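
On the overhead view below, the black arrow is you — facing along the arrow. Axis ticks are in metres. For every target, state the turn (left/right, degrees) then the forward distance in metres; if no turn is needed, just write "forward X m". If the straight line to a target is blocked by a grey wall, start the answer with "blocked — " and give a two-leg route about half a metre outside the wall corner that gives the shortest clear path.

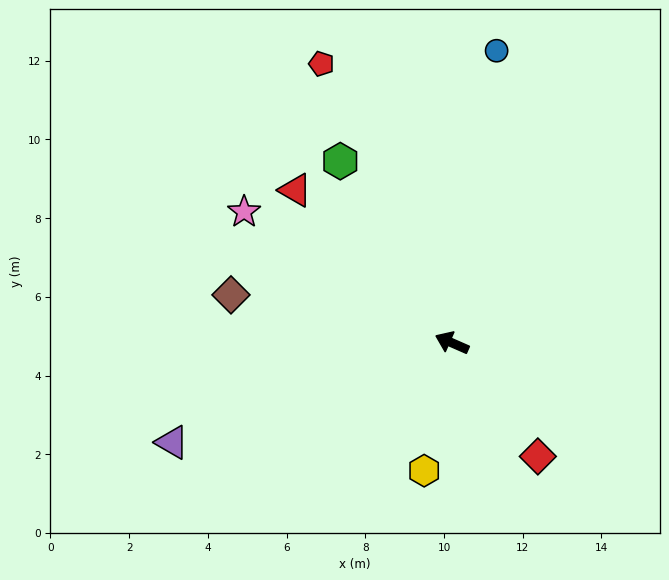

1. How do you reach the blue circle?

turn right 75°, forward 7.5 m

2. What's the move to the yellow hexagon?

turn left 101°, forward 3.3 m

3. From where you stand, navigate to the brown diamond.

turn left 11°, forward 5.7 m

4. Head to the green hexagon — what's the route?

turn right 35°, forward 5.4 m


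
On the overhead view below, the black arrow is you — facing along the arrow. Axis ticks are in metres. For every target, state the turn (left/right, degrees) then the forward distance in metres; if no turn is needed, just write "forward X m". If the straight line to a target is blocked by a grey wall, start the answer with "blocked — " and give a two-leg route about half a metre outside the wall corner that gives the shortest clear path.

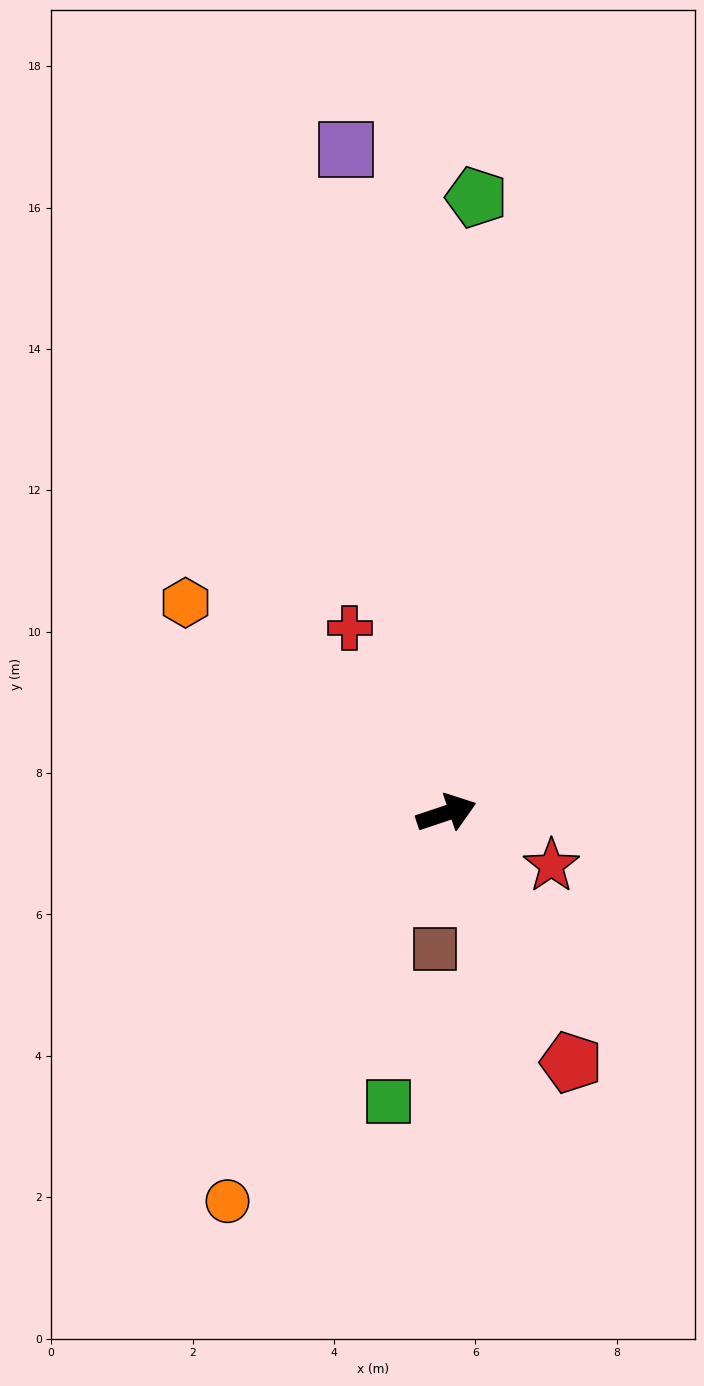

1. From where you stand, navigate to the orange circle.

turn right 138°, forward 6.3 m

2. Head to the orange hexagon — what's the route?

turn left 123°, forward 4.7 m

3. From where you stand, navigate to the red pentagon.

turn right 82°, forward 3.9 m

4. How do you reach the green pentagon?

turn left 69°, forward 8.7 m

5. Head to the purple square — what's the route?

turn left 80°, forward 9.5 m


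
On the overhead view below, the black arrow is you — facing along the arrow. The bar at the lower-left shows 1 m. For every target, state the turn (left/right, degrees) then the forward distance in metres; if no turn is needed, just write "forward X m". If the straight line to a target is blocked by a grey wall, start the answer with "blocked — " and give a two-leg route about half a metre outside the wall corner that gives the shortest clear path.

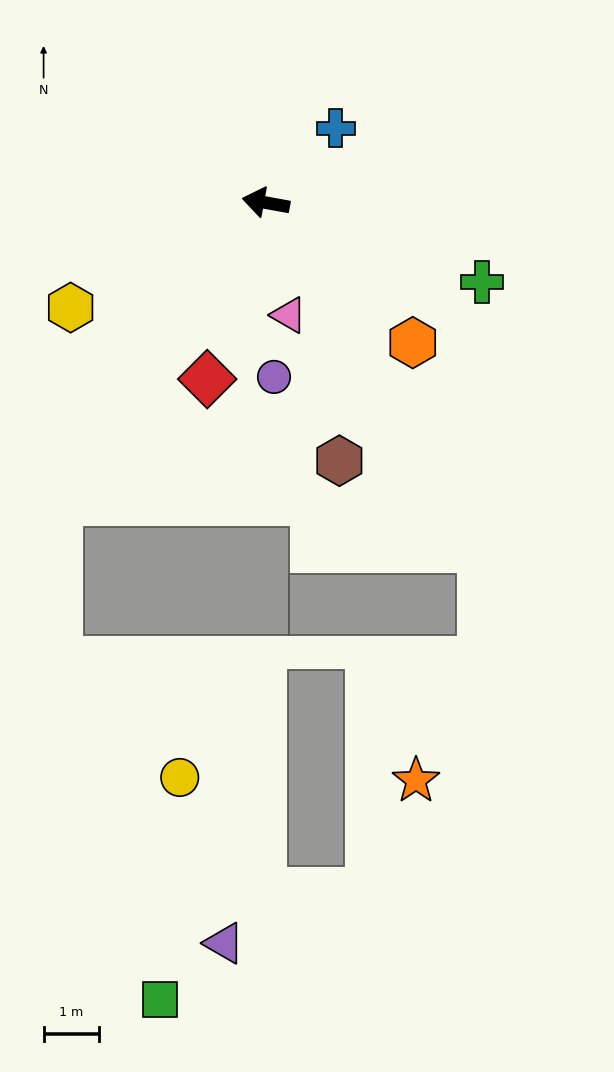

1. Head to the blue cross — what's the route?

turn right 123°, forward 1.8 m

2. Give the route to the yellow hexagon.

turn left 39°, forward 4.0 m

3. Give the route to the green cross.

turn left 170°, forward 4.1 m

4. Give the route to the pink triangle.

turn left 112°, forward 2.1 m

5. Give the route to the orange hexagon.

turn left 147°, forward 3.6 m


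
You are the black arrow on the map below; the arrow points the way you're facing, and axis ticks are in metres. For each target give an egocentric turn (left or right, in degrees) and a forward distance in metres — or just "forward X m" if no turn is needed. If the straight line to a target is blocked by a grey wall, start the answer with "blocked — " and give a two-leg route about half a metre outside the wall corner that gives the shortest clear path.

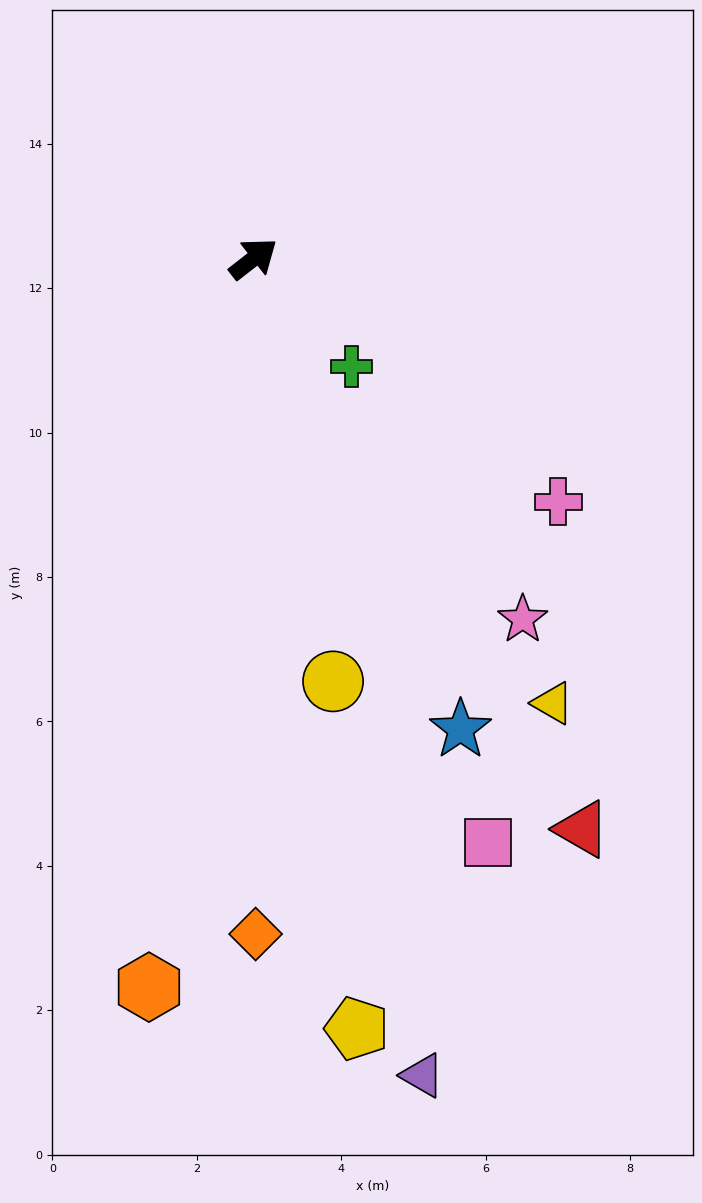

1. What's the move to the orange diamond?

turn right 128°, forward 9.4 m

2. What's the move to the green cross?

turn right 86°, forward 2.0 m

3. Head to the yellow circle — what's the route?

turn right 117°, forward 6.0 m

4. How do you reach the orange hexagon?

turn right 136°, forward 10.2 m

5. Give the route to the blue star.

turn right 104°, forward 7.1 m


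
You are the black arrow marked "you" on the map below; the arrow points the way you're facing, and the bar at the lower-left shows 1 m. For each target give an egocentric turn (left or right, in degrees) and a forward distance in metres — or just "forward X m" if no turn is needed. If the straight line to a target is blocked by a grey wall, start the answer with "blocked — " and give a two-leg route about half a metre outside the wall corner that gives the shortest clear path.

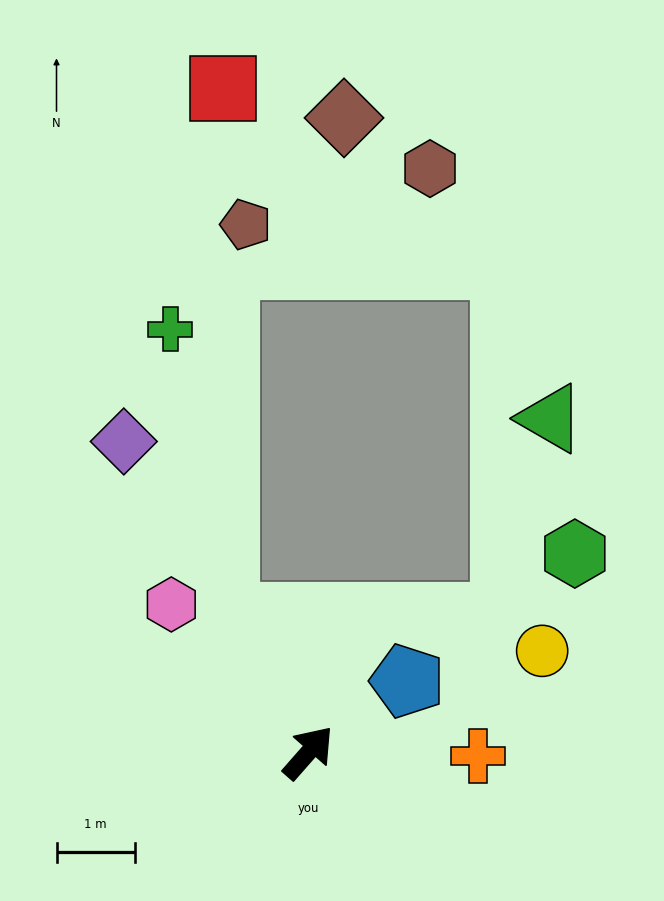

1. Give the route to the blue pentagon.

turn right 13°, forward 1.6 m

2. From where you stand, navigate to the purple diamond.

turn left 72°, forward 4.6 m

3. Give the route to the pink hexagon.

turn left 84°, forward 2.6 m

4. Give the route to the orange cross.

turn right 50°, forward 2.2 m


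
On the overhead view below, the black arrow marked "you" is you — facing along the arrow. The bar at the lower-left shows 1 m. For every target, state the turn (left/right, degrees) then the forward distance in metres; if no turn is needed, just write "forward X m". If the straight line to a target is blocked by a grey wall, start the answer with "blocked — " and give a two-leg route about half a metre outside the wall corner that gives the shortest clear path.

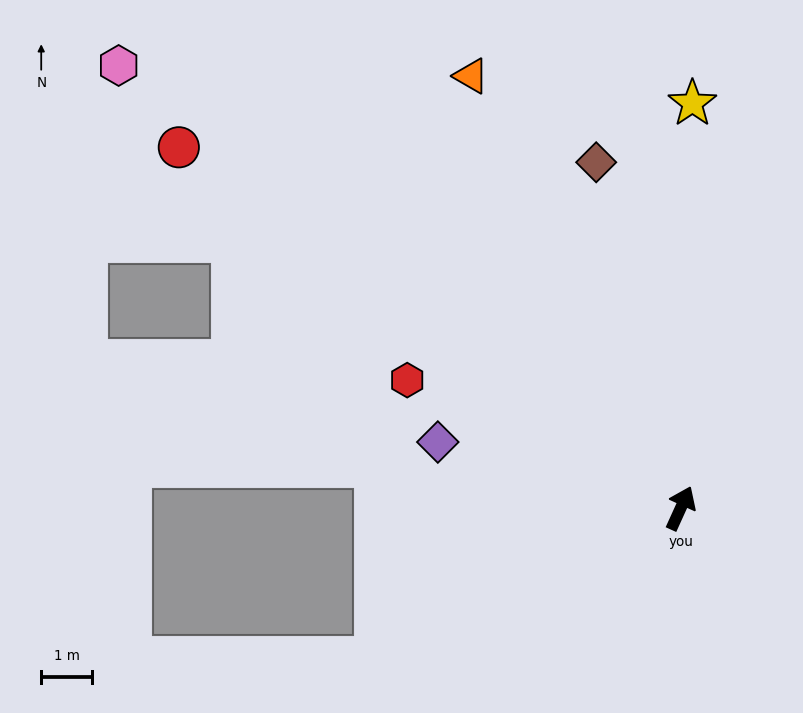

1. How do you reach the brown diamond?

turn left 38°, forward 7.0 m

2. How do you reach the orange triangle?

turn left 50°, forward 9.5 m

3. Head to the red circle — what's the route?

turn left 79°, forward 12.2 m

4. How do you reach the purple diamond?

turn left 99°, forward 5.0 m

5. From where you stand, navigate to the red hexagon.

turn left 89°, forward 6.0 m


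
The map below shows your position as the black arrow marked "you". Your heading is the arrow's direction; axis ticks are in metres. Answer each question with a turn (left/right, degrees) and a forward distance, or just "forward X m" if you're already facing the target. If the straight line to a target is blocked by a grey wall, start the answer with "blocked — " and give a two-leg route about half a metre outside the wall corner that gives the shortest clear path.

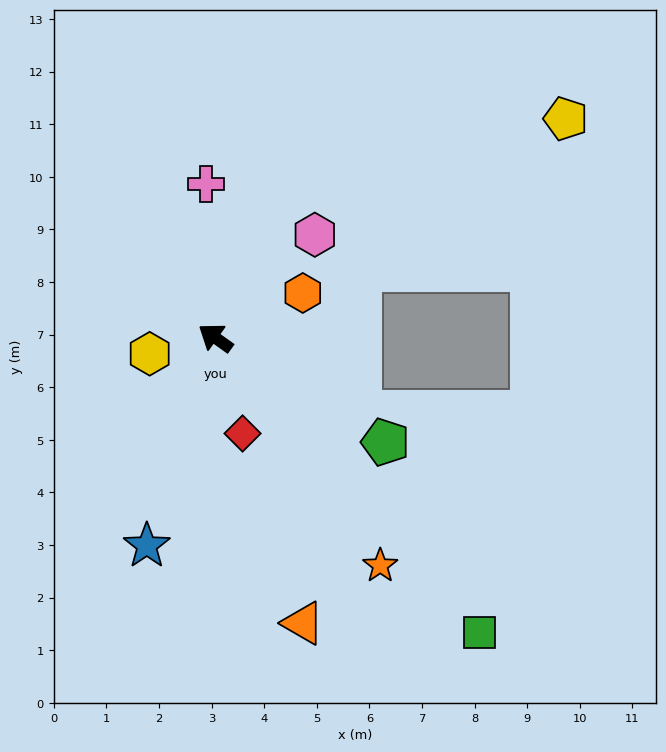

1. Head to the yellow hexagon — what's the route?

turn left 49°, forward 1.3 m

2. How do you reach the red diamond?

turn left 141°, forward 1.9 m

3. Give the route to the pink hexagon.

turn right 98°, forward 2.7 m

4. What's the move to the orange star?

turn left 161°, forward 5.3 m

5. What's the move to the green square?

turn left 167°, forward 7.5 m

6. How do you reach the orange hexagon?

turn right 117°, forward 1.9 m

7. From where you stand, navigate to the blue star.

turn left 107°, forward 4.2 m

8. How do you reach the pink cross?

turn right 51°, forward 2.9 m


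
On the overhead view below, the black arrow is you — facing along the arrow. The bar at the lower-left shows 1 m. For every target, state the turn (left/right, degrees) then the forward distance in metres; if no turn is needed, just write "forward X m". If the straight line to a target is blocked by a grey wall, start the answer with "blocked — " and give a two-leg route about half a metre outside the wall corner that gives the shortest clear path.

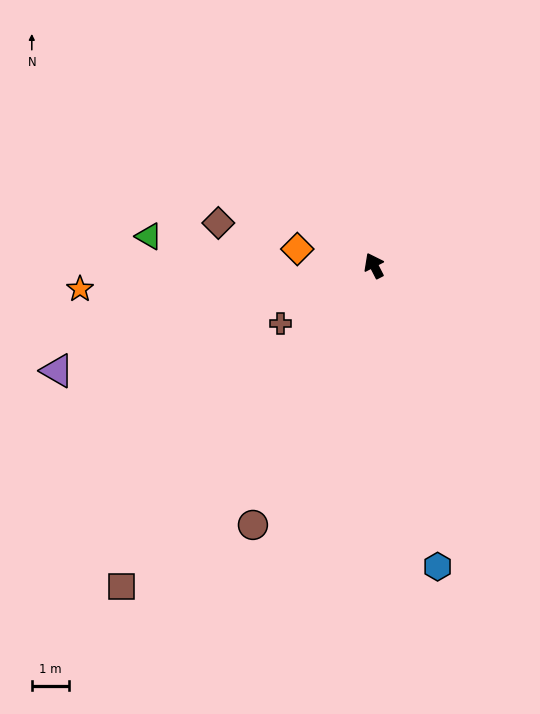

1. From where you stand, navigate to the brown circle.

turn left 128°, forward 7.6 m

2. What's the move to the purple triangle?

turn left 81°, forward 8.9 m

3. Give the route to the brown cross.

turn left 95°, forward 2.9 m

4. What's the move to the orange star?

turn left 67°, forward 7.9 m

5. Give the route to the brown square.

turn left 115°, forward 10.9 m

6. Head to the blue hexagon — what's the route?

turn left 165°, forward 8.2 m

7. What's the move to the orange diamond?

turn left 51°, forward 2.1 m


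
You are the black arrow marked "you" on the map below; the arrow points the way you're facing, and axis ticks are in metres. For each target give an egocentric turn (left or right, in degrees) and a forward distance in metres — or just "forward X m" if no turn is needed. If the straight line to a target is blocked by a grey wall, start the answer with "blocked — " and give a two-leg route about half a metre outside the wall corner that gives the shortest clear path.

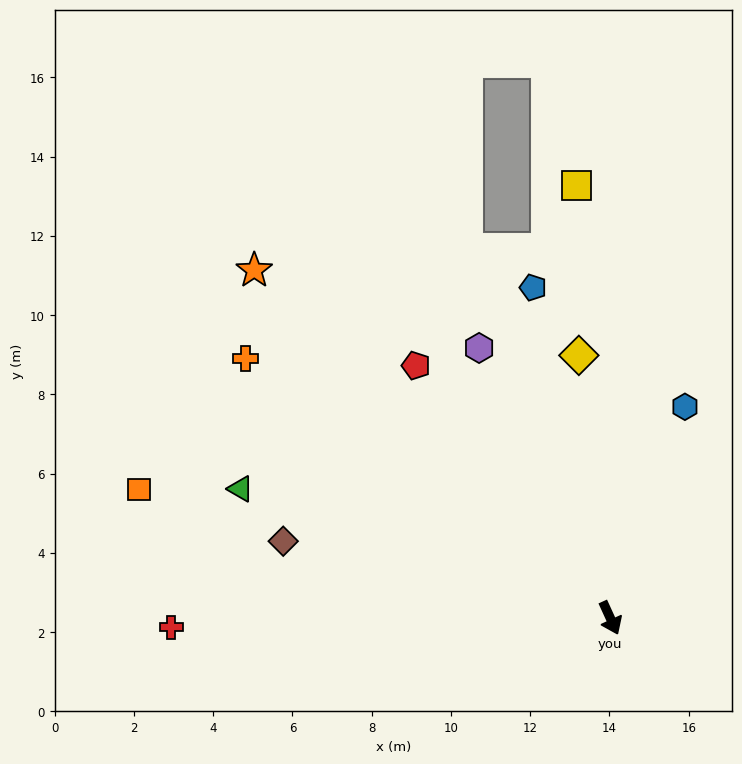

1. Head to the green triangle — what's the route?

turn right 134°, forward 9.9 m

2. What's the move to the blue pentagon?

turn left 169°, forward 8.6 m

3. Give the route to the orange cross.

turn right 150°, forward 11.3 m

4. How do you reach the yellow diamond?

turn left 162°, forward 6.7 m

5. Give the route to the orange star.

turn right 159°, forward 12.6 m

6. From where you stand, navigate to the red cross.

turn right 113°, forward 11.1 m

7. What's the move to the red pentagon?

turn right 167°, forward 8.0 m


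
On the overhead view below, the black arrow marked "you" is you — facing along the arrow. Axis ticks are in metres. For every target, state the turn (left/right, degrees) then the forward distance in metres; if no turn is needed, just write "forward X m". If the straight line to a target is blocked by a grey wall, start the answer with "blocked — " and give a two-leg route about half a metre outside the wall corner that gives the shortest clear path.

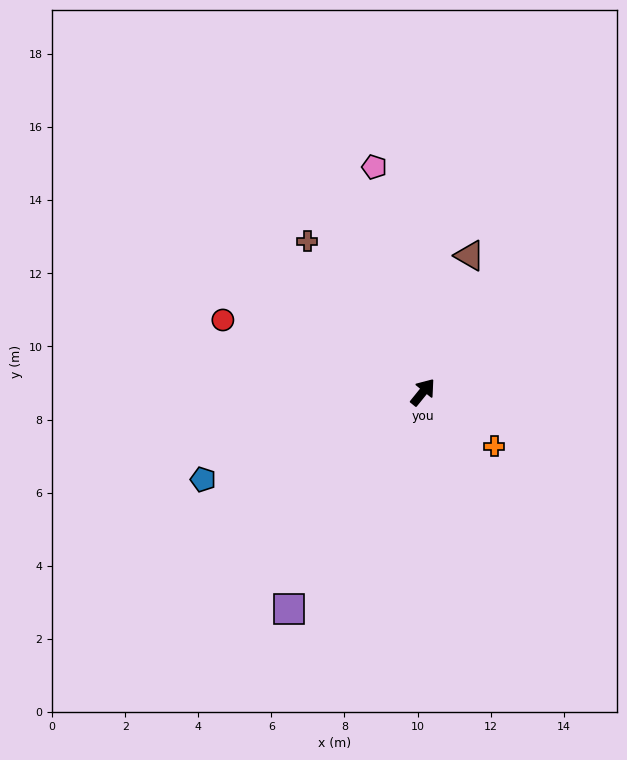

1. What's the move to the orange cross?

turn right 88°, forward 2.5 m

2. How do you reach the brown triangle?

turn left 20°, forward 3.9 m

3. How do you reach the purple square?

turn right 173°, forward 7.0 m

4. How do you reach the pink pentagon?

turn left 51°, forward 6.3 m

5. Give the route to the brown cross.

turn left 76°, forward 5.2 m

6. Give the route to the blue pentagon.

turn left 151°, forward 6.5 m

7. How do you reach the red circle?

turn left 109°, forward 5.8 m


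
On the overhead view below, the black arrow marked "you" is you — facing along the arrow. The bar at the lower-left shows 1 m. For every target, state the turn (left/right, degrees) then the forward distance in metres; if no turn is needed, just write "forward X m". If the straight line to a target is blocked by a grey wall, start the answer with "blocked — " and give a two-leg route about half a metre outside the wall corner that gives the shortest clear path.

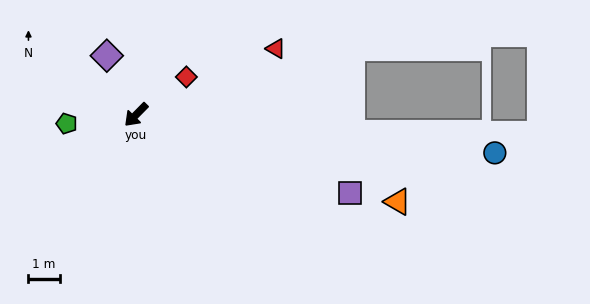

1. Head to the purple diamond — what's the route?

turn right 109°, forward 2.1 m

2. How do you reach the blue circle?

turn left 129°, forward 11.6 m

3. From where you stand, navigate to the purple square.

turn left 114°, forward 7.3 m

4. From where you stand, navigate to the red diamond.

turn left 171°, forward 2.0 m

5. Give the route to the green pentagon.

turn right 38°, forward 2.2 m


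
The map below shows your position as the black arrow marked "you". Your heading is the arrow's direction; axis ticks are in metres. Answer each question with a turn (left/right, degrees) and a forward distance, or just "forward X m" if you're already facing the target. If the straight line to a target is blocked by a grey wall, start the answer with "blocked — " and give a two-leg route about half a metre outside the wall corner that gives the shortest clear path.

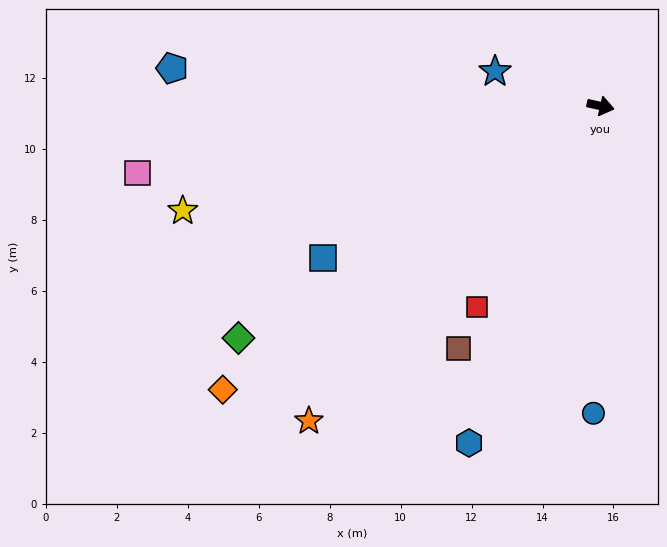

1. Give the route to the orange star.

turn right 120°, forward 12.1 m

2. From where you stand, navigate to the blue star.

turn left 175°, forward 3.1 m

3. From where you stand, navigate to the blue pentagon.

turn right 172°, forward 12.1 m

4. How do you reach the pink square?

turn right 159°, forward 13.2 m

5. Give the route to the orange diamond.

turn right 130°, forward 13.3 m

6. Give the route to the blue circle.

turn right 79°, forward 8.7 m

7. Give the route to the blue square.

turn right 139°, forward 8.9 m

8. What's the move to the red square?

turn right 109°, forward 6.7 m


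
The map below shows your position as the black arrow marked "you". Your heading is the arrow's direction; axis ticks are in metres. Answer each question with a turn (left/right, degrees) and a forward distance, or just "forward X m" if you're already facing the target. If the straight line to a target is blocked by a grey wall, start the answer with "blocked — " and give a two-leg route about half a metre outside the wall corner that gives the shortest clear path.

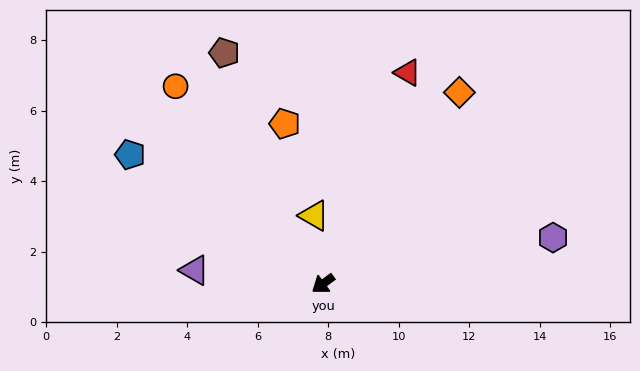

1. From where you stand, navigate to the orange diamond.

turn right 162°, forward 6.7 m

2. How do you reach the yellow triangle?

turn right 119°, forward 2.0 m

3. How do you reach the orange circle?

turn right 90°, forward 7.0 m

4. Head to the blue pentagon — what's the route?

turn right 70°, forward 6.6 m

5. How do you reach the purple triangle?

turn right 42°, forward 3.7 m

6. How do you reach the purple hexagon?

turn left 155°, forward 6.7 m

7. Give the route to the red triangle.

turn right 148°, forward 6.5 m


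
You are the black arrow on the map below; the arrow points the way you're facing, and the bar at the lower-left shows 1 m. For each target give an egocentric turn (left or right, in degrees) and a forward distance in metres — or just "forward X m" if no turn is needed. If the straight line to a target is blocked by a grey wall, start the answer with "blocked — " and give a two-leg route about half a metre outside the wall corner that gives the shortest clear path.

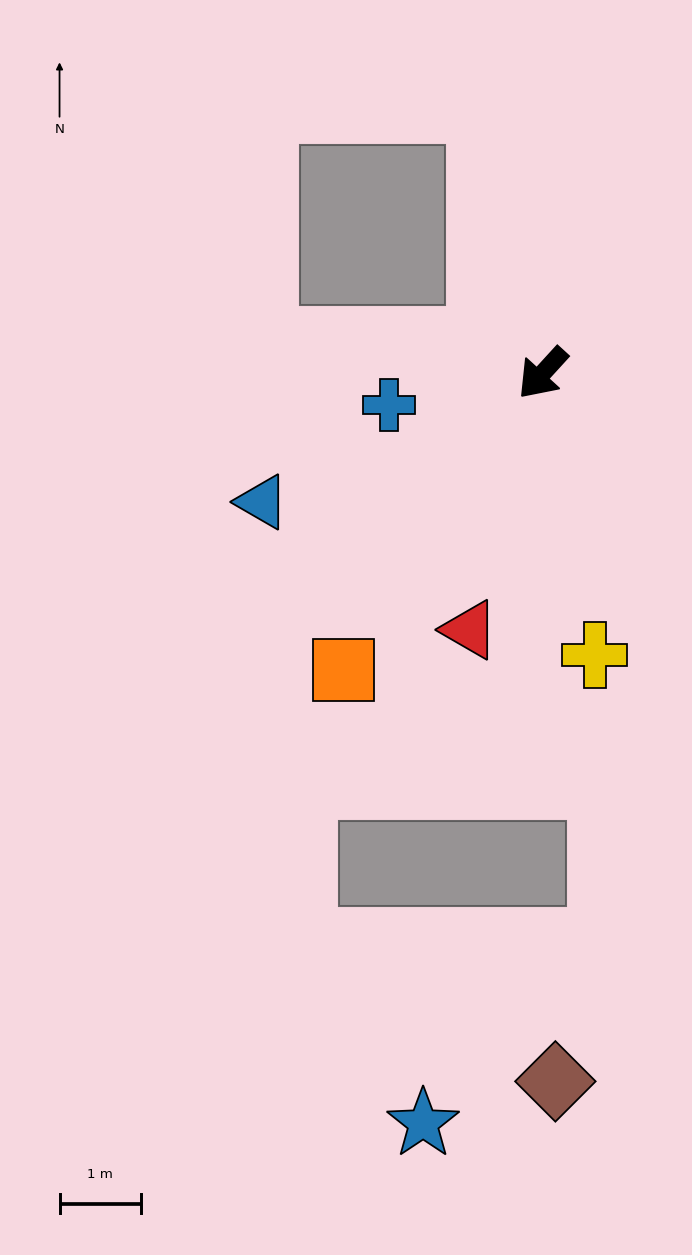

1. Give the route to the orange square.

turn left 8°, forward 4.4 m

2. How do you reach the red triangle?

turn left 27°, forward 3.3 m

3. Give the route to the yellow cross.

turn left 53°, forward 3.5 m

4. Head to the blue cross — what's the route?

turn right 36°, forward 1.9 m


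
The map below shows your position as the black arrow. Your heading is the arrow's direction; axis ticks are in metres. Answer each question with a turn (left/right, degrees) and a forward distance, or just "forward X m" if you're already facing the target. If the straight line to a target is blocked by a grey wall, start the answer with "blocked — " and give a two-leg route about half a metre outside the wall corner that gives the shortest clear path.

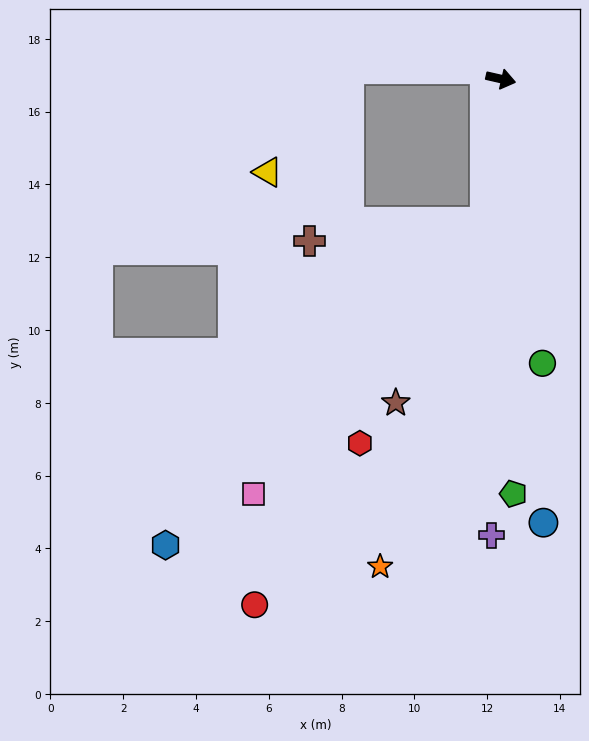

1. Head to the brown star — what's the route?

blocked — turn right 83°, forward 4.0 m, then turn right 21°, forward 5.5 m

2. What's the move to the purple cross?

turn right 78°, forward 12.5 m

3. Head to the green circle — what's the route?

turn right 69°, forward 7.9 m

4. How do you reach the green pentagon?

turn right 75°, forward 11.4 m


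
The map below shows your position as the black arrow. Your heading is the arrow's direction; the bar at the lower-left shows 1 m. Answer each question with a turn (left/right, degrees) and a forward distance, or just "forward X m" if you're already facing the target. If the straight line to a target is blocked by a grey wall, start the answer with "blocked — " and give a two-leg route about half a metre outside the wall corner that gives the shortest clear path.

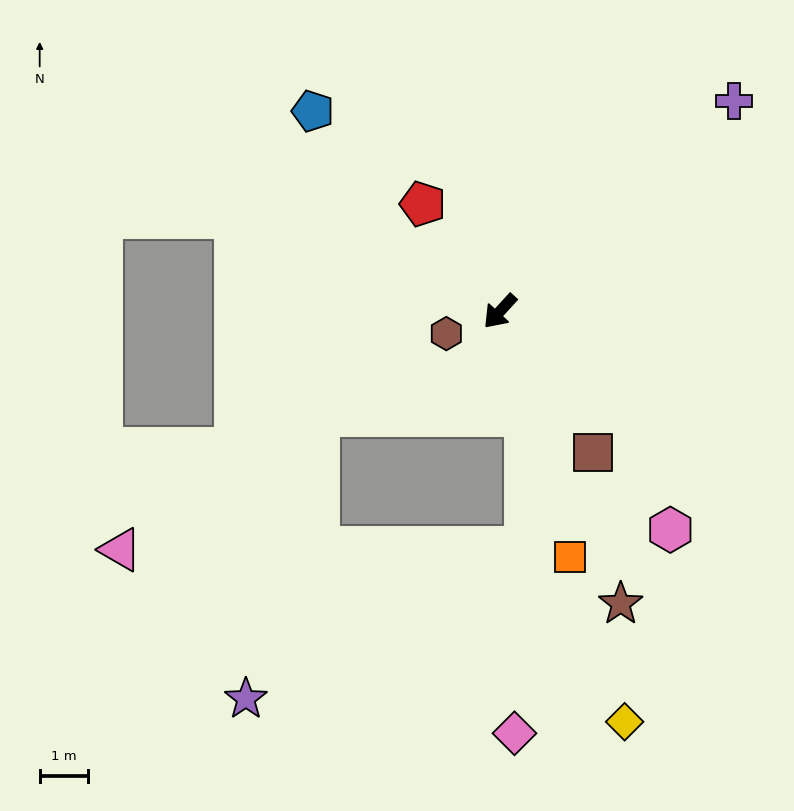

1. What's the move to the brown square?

turn left 76°, forward 3.5 m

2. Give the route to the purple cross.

turn left 175°, forward 6.5 m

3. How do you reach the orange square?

turn left 59°, forward 5.3 m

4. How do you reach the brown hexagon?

turn right 25°, forward 1.2 m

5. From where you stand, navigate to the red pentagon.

turn right 102°, forward 2.7 m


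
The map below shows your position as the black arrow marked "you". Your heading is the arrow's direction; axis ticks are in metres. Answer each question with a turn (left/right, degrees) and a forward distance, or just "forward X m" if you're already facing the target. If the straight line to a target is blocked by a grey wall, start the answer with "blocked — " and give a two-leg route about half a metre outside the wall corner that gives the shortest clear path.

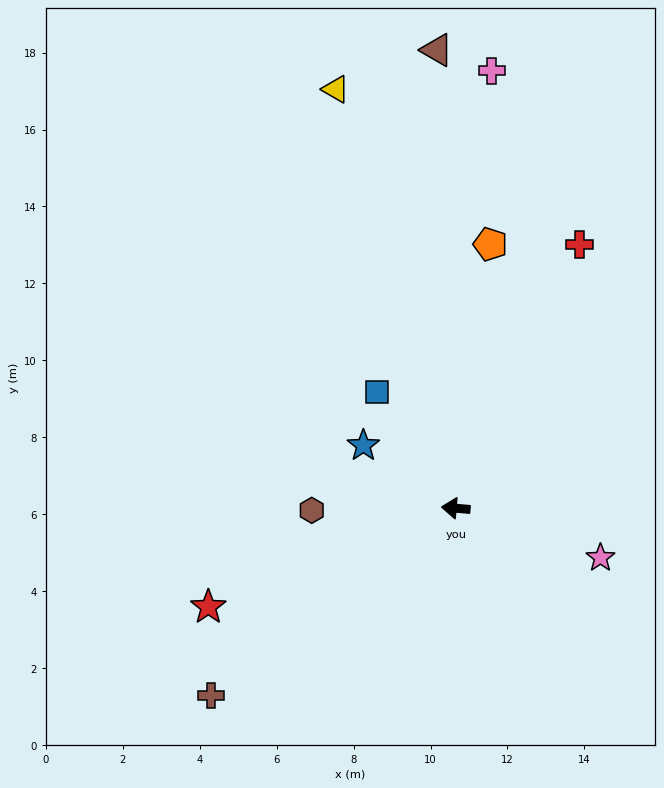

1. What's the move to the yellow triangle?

turn right 69°, forward 11.3 m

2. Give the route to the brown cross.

turn left 42°, forward 8.0 m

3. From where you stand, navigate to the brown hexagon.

turn left 6°, forward 3.7 m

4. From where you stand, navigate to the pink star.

turn left 166°, forward 4.0 m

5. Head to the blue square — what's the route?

turn right 51°, forward 3.6 m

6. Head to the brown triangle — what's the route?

turn right 83°, forward 11.9 m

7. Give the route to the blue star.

turn right 29°, forward 2.9 m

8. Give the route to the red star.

turn left 27°, forward 6.9 m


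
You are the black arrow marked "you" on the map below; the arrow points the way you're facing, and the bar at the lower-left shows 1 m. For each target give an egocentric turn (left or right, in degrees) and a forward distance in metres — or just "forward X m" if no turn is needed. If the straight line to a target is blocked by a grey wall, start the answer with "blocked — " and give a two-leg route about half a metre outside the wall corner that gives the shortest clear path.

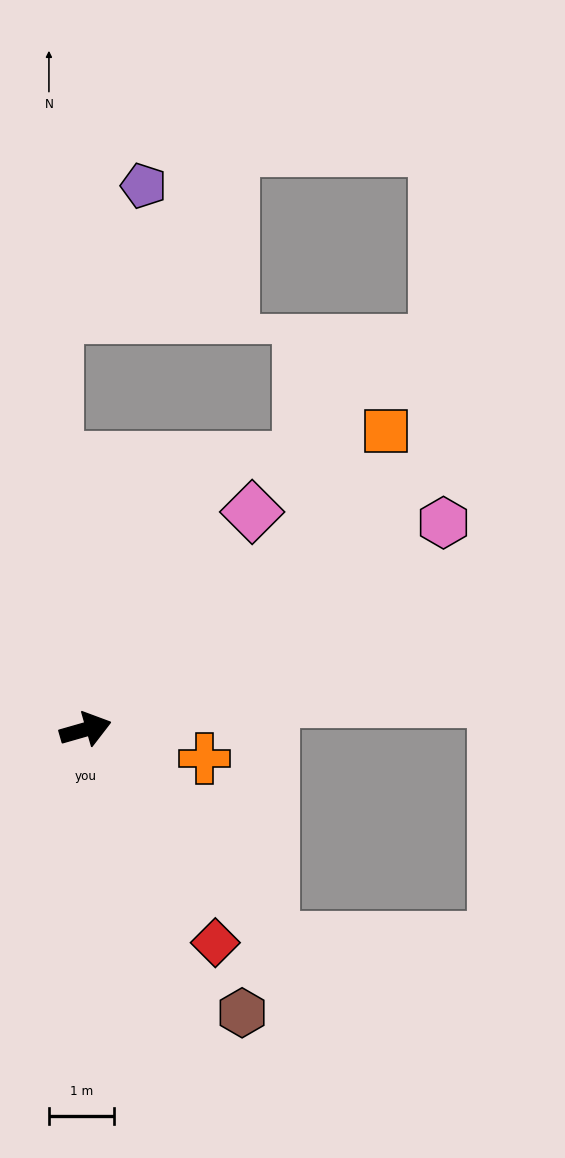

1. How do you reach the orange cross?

turn right 30°, forward 1.9 m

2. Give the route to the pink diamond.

turn left 37°, forward 4.2 m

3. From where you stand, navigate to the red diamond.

turn right 75°, forward 3.8 m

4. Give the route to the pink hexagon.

turn left 14°, forward 6.3 m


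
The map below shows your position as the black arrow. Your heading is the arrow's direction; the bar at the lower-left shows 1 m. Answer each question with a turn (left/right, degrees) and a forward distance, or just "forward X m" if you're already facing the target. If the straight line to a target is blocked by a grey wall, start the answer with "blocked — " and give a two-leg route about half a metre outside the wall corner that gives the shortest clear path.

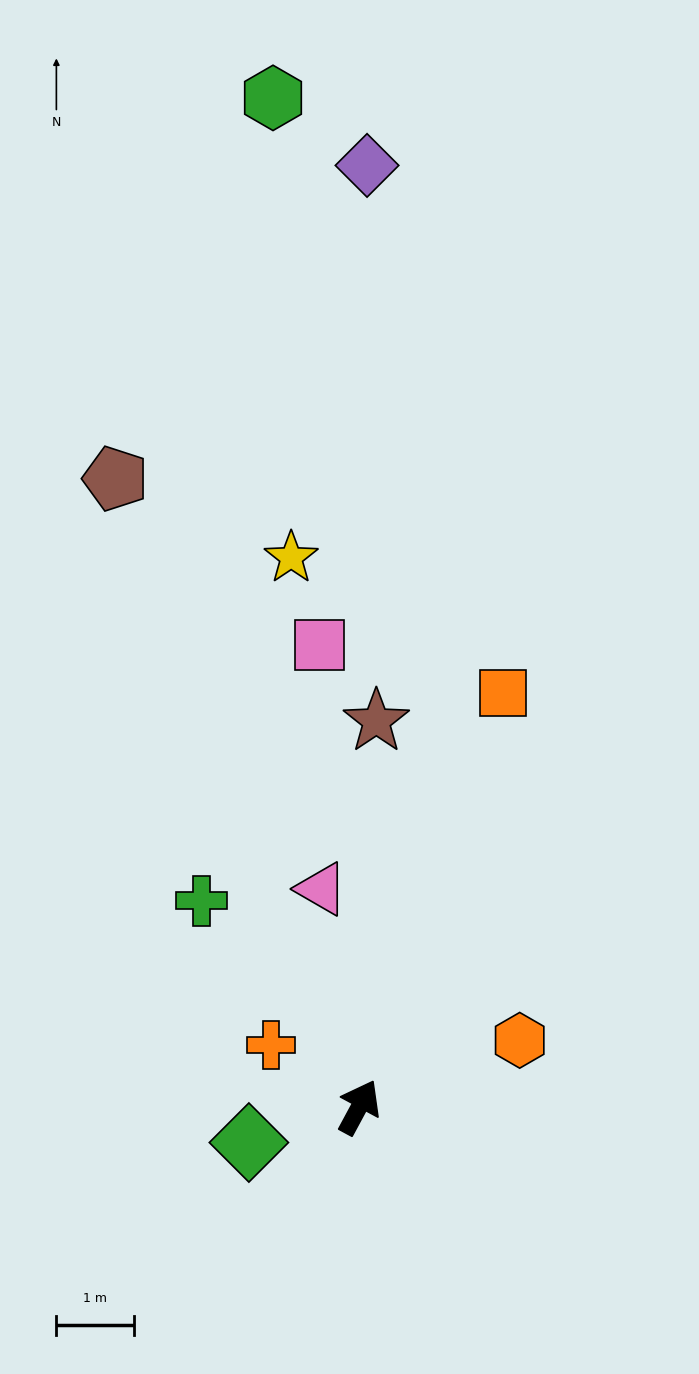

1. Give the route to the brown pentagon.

turn left 50°, forward 8.7 m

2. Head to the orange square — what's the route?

turn left 9°, forward 5.7 m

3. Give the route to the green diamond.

turn left 136°, forward 1.5 m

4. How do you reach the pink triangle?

turn left 38°, forward 2.9 m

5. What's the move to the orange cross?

turn left 83°, forward 1.4 m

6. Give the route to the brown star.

turn left 26°, forward 5.0 m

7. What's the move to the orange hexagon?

turn right 39°, forward 2.3 m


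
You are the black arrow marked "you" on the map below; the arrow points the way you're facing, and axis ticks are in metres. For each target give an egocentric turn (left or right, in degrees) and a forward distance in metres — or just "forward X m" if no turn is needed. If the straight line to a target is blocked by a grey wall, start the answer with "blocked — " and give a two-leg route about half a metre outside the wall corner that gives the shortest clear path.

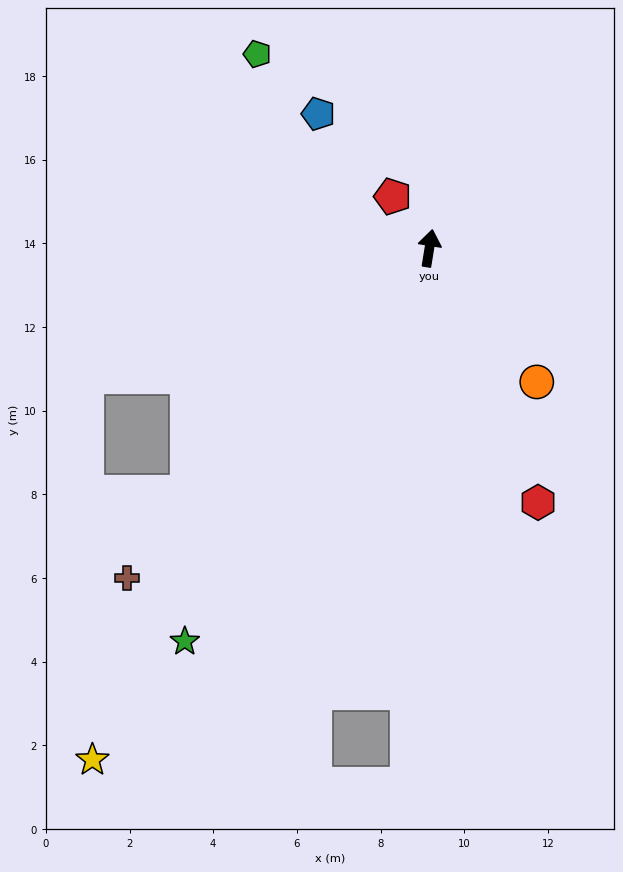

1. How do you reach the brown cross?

turn left 147°, forward 10.7 m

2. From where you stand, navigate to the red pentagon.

turn left 45°, forward 1.5 m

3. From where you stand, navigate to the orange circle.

turn right 132°, forward 4.1 m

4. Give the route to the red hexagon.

turn right 148°, forward 6.6 m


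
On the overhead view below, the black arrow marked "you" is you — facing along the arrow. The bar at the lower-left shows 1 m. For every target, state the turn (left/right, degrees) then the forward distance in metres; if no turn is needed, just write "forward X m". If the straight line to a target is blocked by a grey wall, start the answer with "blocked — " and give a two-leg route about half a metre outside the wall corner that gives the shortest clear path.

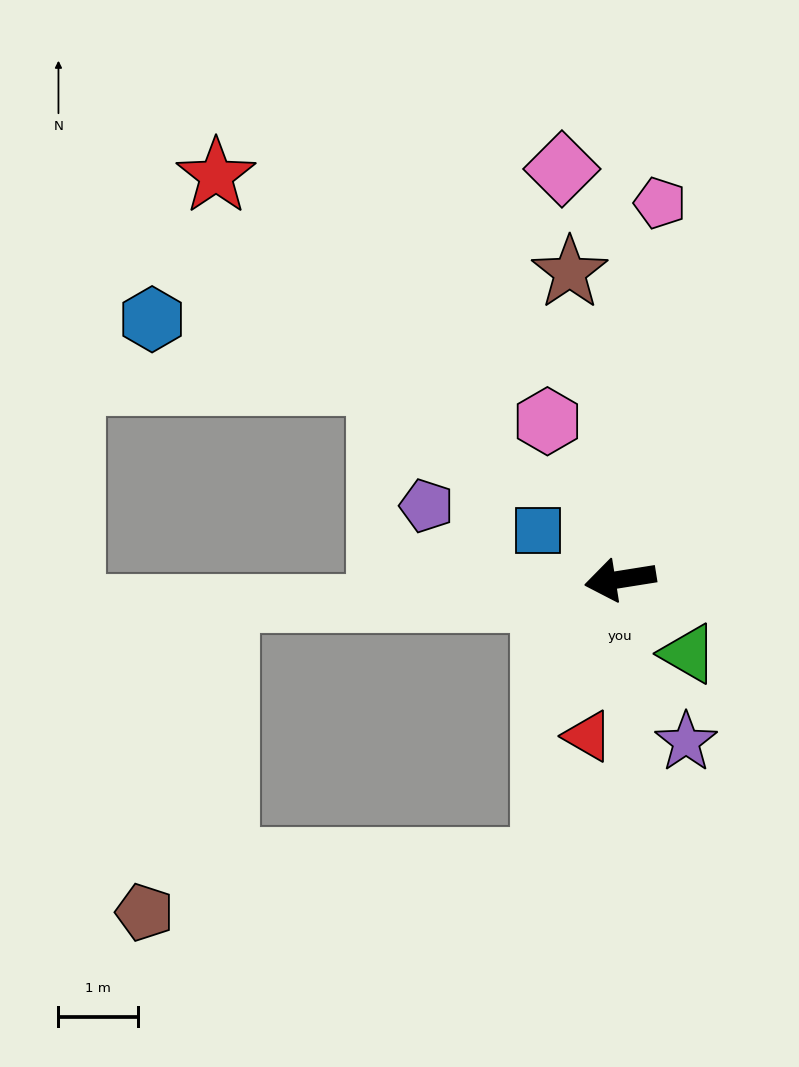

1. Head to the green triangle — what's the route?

turn left 123°, forward 1.3 m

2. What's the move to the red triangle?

turn left 69°, forward 2.0 m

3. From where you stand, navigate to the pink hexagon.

turn right 74°, forward 2.2 m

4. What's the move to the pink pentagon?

turn right 105°, forward 4.8 m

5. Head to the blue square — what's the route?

turn right 40°, forward 1.2 m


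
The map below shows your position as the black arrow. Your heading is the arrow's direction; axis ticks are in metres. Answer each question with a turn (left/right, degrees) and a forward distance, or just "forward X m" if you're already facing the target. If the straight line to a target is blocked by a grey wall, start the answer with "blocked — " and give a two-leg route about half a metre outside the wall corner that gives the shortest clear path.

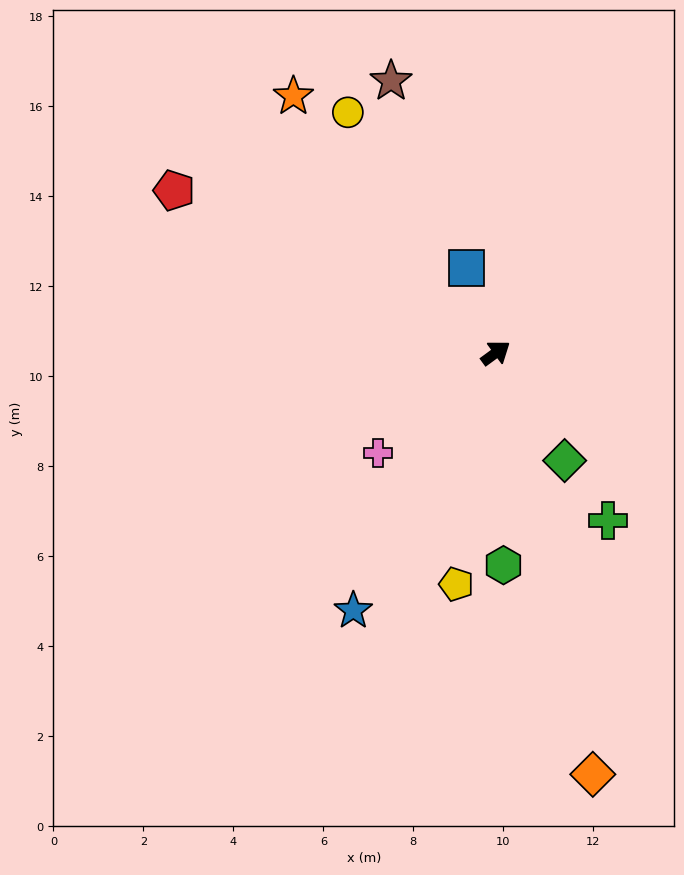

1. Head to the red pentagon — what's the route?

turn left 117°, forward 8.0 m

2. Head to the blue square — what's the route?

turn left 73°, forward 2.0 m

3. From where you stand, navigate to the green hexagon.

turn right 124°, forward 4.7 m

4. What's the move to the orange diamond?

turn right 113°, forward 9.6 m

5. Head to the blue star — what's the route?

turn right 155°, forward 6.5 m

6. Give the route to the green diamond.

turn right 94°, forward 2.8 m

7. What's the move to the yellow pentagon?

turn right 136°, forward 5.2 m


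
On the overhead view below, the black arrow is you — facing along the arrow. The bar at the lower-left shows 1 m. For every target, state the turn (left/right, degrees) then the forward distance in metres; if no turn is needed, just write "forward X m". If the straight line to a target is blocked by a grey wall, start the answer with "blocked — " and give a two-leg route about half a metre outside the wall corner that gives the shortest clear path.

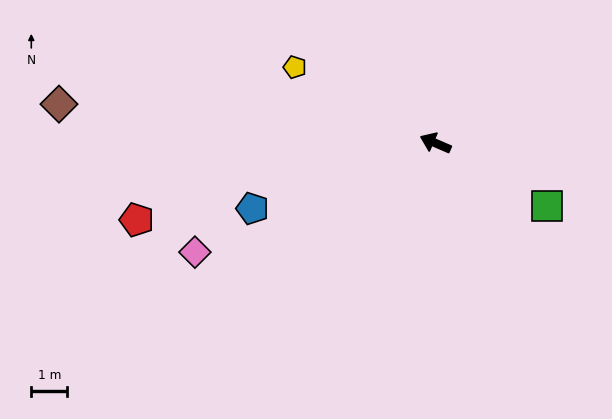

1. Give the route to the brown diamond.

turn left 17°, forward 10.5 m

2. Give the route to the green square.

turn left 174°, forward 3.6 m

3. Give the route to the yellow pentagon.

turn right 5°, forward 4.5 m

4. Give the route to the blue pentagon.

turn left 43°, forward 5.4 m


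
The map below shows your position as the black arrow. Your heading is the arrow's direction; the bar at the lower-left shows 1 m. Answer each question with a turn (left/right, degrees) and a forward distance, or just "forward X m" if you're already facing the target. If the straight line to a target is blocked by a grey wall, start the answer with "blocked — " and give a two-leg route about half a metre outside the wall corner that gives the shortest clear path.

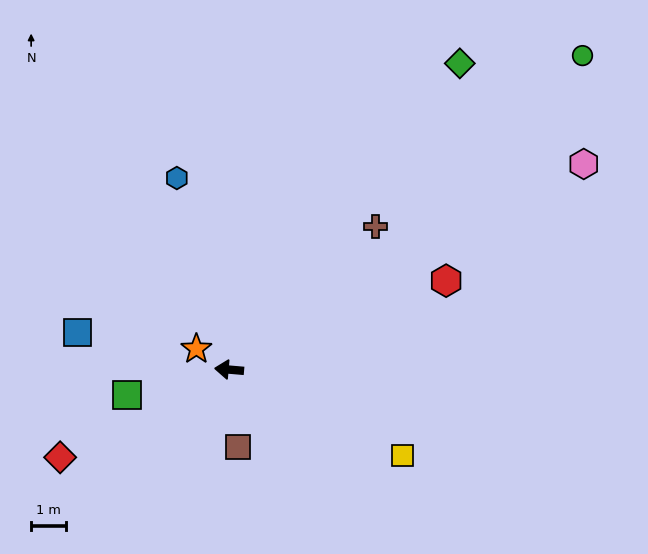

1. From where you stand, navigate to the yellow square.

turn left 159°, forward 5.6 m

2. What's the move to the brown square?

turn left 101°, forward 2.2 m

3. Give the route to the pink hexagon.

turn right 145°, forward 11.8 m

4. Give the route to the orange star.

turn right 27°, forward 1.1 m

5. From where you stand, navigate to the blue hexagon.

turn right 70°, forward 5.7 m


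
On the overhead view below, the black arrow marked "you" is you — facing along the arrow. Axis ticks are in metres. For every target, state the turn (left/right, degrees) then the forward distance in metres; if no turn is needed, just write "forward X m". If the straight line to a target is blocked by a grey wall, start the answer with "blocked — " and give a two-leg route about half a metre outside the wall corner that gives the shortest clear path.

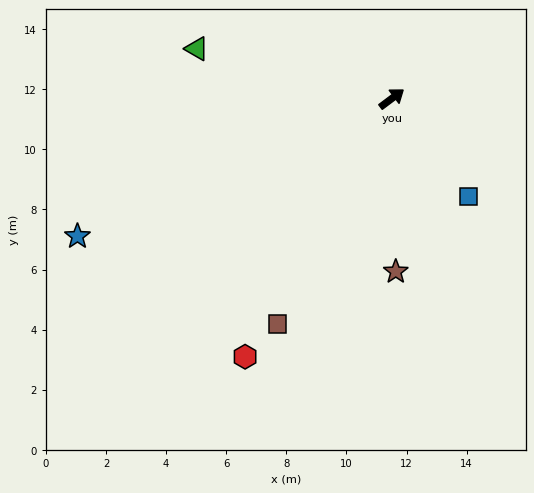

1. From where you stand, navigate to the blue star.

turn left 167°, forward 11.4 m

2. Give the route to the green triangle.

turn left 129°, forward 6.7 m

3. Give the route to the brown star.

turn right 126°, forward 5.8 m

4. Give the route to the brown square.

turn right 154°, forward 8.4 m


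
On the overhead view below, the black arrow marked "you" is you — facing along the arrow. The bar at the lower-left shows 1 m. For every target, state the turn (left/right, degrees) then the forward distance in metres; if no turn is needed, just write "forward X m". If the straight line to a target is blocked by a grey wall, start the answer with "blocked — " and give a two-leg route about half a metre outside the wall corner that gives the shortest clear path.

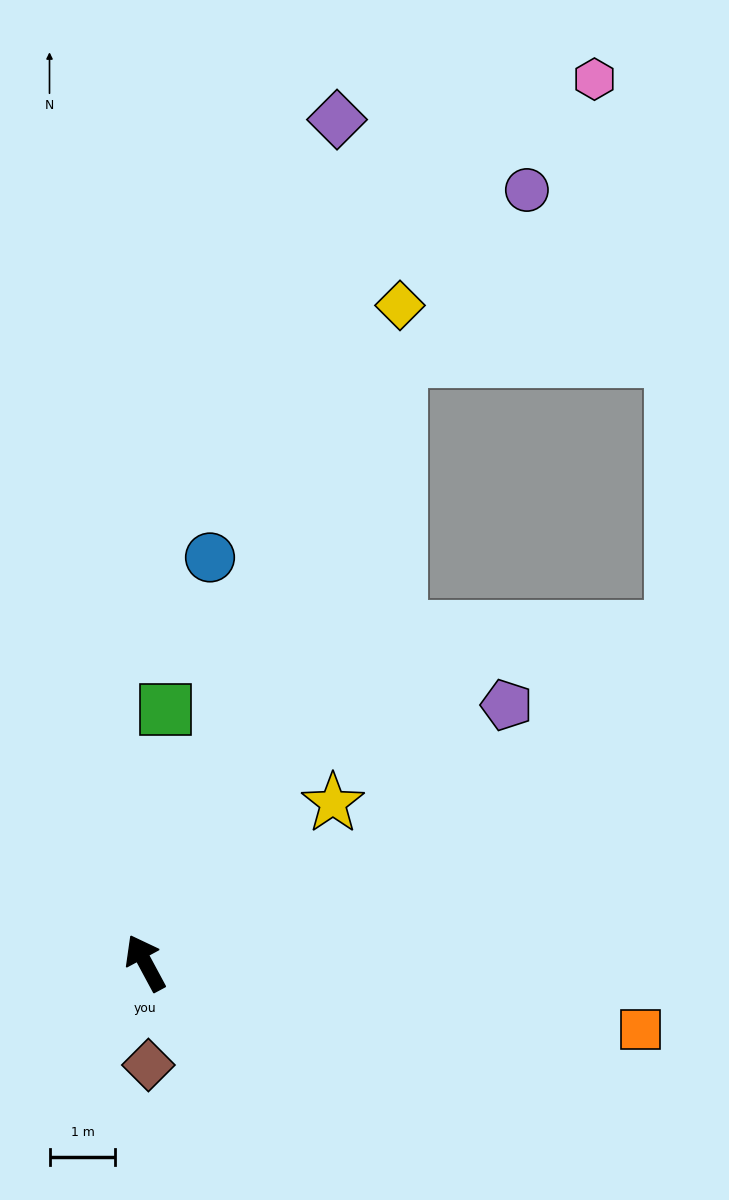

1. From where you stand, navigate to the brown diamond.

turn left 153°, forward 1.5 m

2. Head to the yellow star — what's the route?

turn right 78°, forward 3.7 m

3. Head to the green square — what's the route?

turn right 33°, forward 3.9 m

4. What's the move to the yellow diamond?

turn right 49°, forward 10.7 m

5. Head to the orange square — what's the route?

turn right 126°, forward 7.6 m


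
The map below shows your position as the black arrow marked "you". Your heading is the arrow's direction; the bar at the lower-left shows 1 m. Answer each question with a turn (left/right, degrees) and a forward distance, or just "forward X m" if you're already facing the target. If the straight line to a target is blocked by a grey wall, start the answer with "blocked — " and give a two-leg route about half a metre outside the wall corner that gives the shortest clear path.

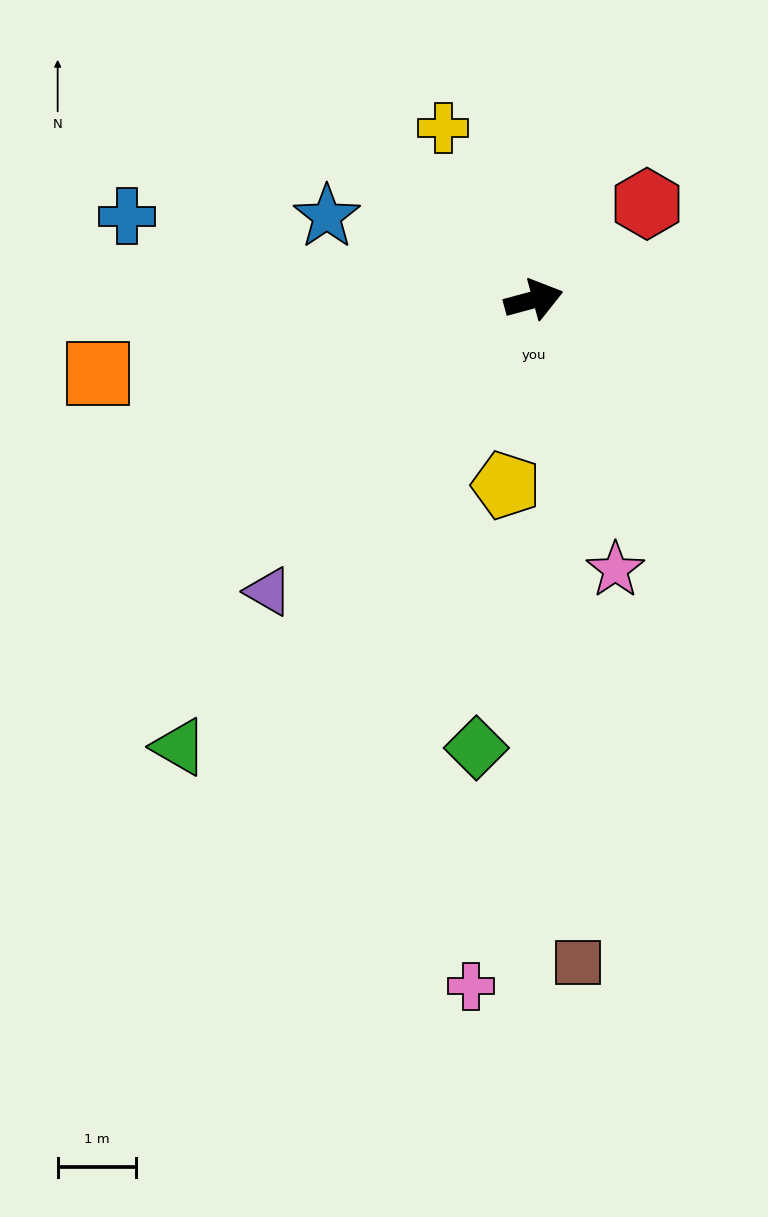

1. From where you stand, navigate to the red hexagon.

turn left 25°, forward 1.9 m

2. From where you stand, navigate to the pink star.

turn right 88°, forward 3.6 m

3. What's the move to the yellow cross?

turn left 103°, forward 2.5 m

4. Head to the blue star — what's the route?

turn left 143°, forward 2.8 m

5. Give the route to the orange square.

turn left 174°, forward 5.6 m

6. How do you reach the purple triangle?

turn right 147°, forward 5.0 m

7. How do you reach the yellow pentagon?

turn right 114°, forward 2.4 m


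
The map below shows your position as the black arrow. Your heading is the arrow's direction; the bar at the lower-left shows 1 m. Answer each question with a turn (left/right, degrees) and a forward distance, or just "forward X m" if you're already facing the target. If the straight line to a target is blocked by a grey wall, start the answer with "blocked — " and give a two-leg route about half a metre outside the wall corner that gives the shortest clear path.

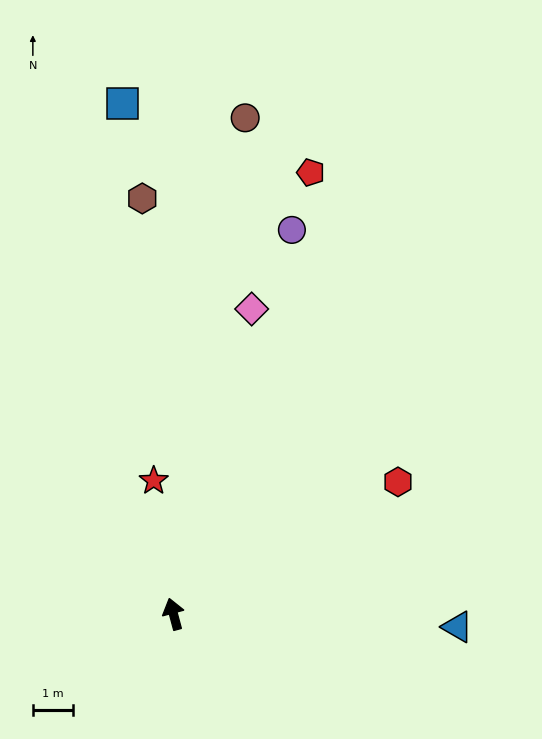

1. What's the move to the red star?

turn right 7°, forward 3.4 m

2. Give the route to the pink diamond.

turn right 29°, forward 7.9 m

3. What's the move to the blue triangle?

turn right 108°, forward 7.2 m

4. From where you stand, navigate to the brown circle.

turn right 23°, forward 12.6 m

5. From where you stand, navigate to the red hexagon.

turn right 75°, forward 6.6 m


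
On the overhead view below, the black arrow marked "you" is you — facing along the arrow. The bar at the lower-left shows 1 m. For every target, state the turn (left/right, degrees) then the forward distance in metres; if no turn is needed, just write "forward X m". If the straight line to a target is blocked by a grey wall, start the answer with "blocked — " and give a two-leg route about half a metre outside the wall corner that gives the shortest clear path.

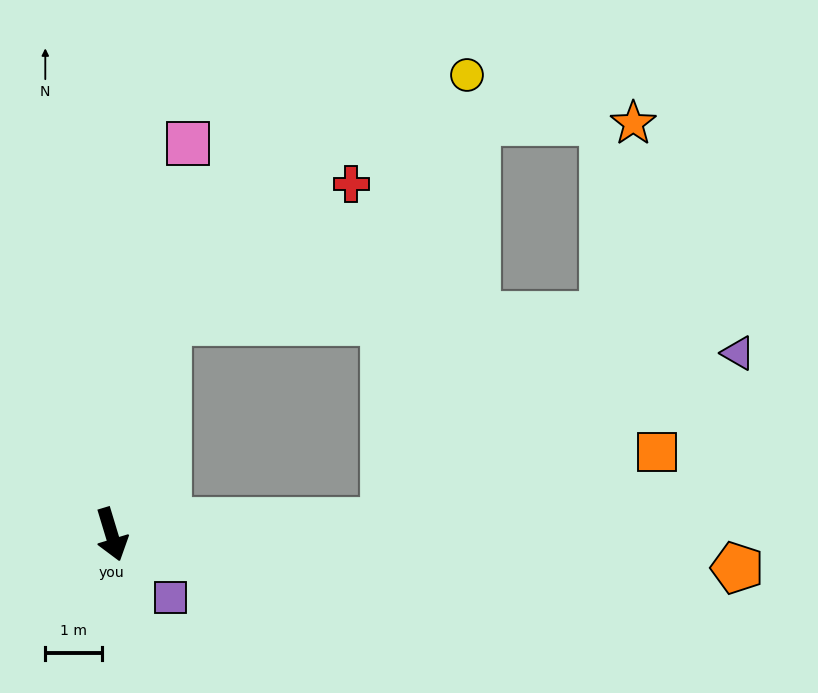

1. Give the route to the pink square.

turn left 152°, forward 7.0 m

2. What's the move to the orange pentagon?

turn left 70°, forward 11.0 m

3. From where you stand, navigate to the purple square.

turn left 26°, forward 1.5 m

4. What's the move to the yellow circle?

blocked — turn left 76°, forward 4.8 m, then turn left 77°, forward 8.0 m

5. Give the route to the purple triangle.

blocked — turn left 76°, forward 4.8 m, then turn left 23°, forward 6.9 m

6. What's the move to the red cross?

blocked — turn left 148°, forward 3.9 m, then turn right 38°, forward 4.0 m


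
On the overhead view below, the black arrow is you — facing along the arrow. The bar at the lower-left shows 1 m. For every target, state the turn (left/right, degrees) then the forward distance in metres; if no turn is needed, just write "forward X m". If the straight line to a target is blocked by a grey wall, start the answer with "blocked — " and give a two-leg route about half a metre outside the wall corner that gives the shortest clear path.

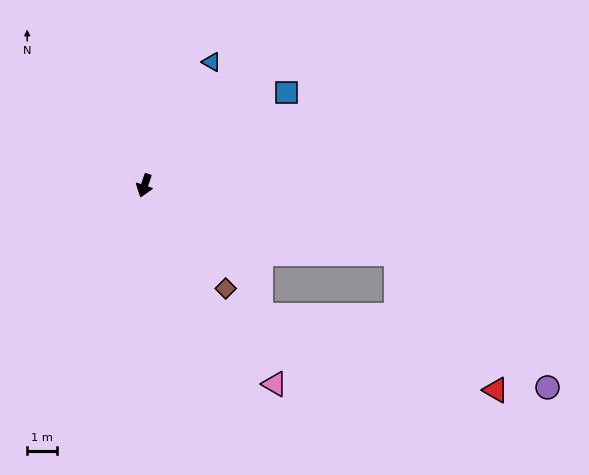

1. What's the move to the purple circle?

blocked — turn left 94°, forward 8.7 m, then turn right 27°, forward 6.7 m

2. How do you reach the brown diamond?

turn left 57°, forward 4.4 m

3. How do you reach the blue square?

turn left 142°, forward 5.6 m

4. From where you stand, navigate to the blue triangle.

turn left 170°, forward 4.7 m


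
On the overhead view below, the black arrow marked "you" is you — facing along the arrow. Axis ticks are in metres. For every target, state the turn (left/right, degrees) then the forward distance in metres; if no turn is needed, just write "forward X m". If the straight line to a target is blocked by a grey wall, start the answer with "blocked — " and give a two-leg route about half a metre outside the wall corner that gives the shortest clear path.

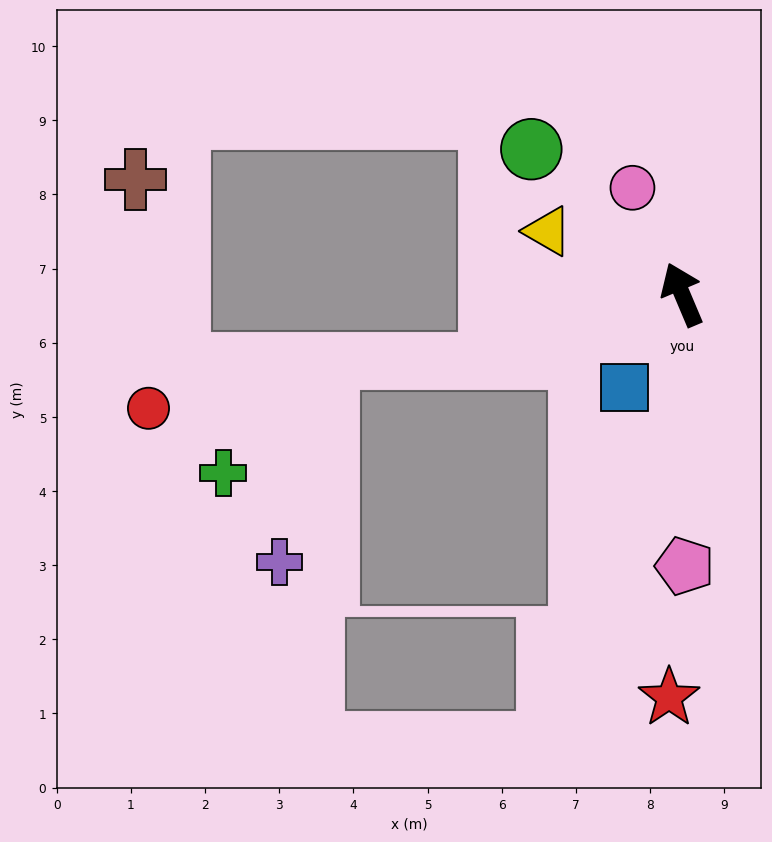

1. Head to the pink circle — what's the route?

turn left 2°, forward 1.6 m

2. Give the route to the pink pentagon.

turn left 158°, forward 3.7 m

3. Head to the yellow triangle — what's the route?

turn left 42°, forward 2.0 m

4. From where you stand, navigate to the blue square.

turn left 125°, forward 1.5 m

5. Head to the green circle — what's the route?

turn left 23°, forward 2.8 m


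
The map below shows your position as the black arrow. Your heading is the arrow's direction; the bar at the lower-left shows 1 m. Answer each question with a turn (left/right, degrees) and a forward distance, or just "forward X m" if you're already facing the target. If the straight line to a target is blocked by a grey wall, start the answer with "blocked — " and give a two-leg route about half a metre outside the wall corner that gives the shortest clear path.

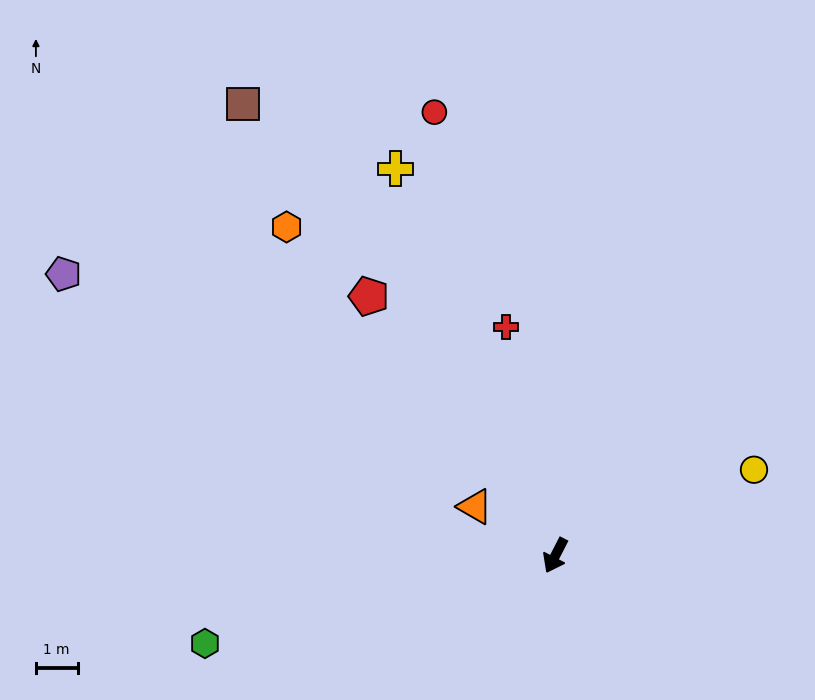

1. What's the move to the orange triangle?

turn right 94°, forward 2.3 m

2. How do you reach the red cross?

turn right 141°, forward 5.6 m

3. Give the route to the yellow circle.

turn left 141°, forward 5.2 m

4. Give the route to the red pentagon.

turn right 117°, forward 7.7 m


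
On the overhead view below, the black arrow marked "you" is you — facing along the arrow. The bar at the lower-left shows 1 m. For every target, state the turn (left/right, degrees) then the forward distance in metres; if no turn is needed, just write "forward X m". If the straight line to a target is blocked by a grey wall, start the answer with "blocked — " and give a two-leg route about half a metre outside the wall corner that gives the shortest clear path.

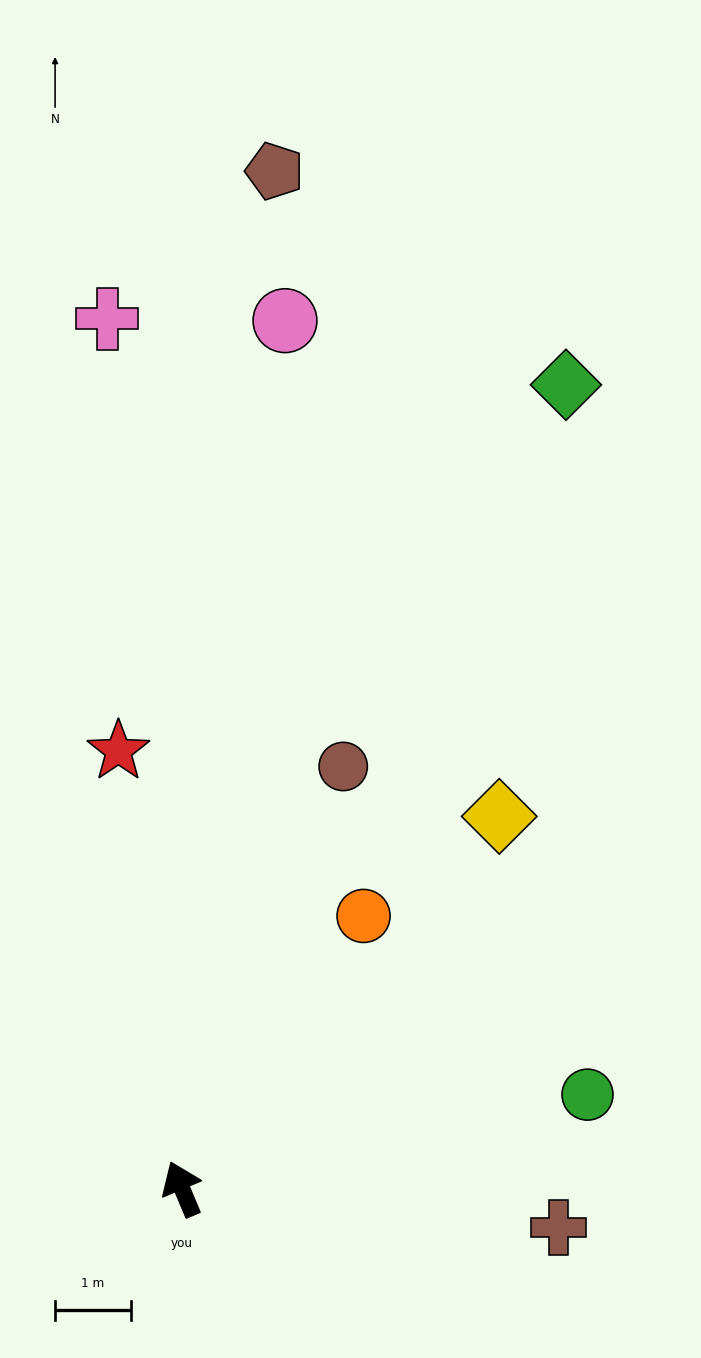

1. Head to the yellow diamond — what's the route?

turn right 63°, forward 6.4 m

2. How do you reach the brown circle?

turn right 44°, forward 6.0 m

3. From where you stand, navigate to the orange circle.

turn right 56°, forward 4.3 m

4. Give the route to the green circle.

turn right 100°, forward 5.5 m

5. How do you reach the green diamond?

turn right 48°, forward 11.7 m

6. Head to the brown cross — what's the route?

turn right 119°, forward 5.0 m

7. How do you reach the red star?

turn right 14°, forward 5.8 m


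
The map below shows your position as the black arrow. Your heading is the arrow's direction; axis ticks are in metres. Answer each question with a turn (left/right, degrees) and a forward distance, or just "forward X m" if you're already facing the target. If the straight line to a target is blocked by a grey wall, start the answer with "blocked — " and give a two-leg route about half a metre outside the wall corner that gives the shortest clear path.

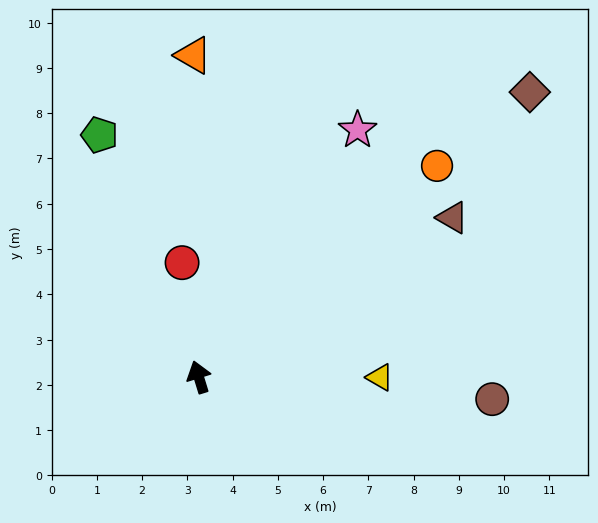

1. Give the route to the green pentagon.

turn left 5°, forward 5.8 m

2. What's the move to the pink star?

turn right 50°, forward 6.5 m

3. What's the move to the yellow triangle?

turn right 107°, forward 4.0 m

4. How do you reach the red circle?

turn right 9°, forward 2.6 m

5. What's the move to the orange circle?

turn right 66°, forward 7.0 m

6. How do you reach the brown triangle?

turn right 75°, forward 6.6 m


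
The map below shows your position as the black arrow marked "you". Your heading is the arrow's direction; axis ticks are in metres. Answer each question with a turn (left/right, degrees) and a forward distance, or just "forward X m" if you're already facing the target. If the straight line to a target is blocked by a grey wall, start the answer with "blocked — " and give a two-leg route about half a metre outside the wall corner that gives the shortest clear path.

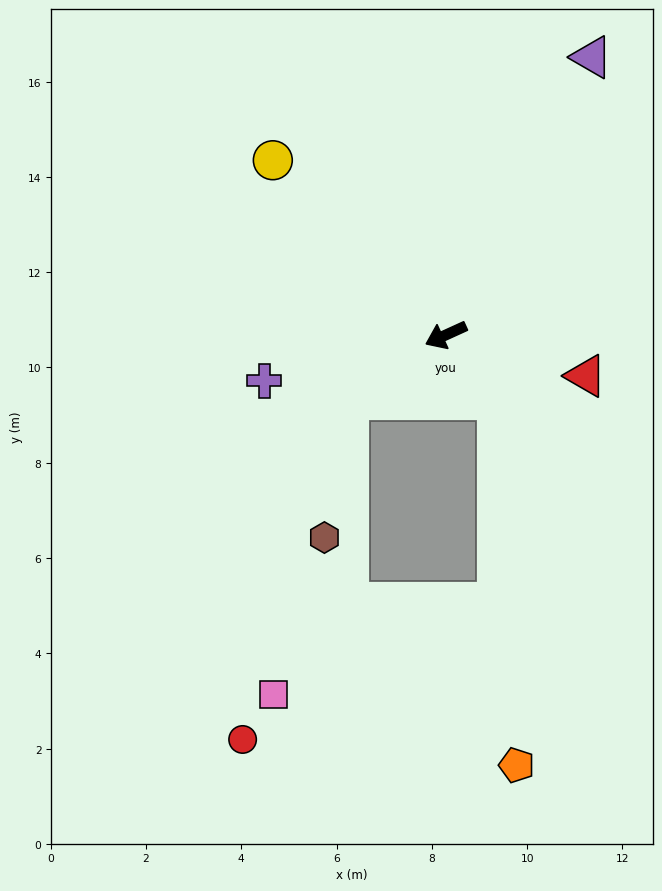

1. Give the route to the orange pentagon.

blocked — turn left 104°, forward 1.7 m, then turn right 35°, forward 7.7 m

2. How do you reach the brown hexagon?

blocked — turn left 9°, forward 2.4 m, then turn left 46°, forward 2.9 m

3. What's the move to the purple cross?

turn right 10°, forward 3.9 m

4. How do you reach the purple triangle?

turn right 142°, forward 6.6 m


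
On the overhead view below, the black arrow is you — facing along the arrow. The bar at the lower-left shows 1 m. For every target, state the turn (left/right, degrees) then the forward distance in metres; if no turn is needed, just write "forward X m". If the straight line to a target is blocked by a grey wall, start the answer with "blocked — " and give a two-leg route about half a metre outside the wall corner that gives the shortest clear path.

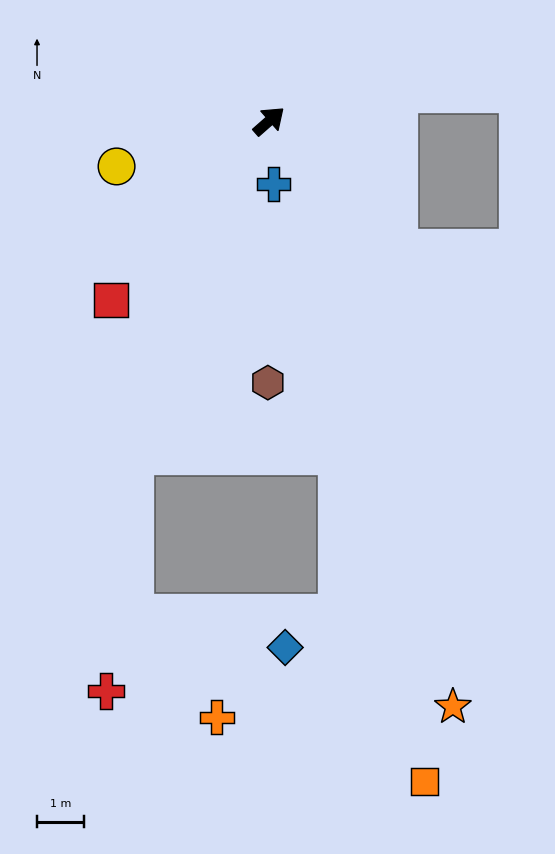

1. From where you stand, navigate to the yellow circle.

turn left 155°, forward 3.4 m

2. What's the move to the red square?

turn right 173°, forward 5.1 m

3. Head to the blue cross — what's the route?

turn right 127°, forward 1.3 m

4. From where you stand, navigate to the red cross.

blocked — turn right 153°, forward 7.7 m, then turn left 15°, forward 5.1 m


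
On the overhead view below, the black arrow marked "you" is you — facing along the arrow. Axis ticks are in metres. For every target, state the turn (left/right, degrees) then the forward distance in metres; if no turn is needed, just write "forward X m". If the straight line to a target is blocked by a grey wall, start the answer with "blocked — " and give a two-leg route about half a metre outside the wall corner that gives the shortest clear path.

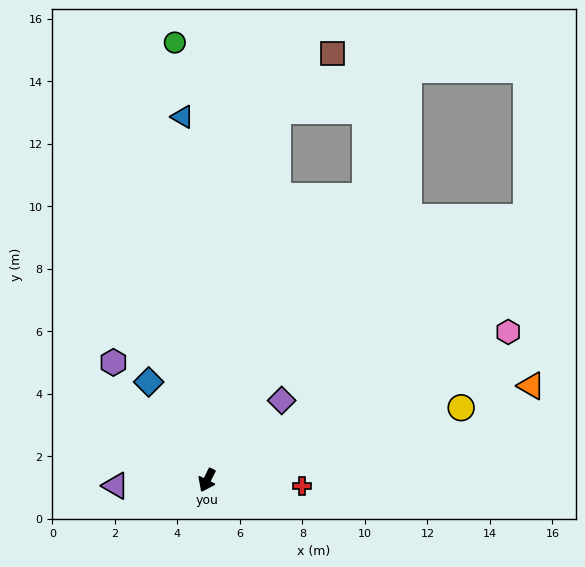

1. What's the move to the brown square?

blocked — turn right 165°, forward 12.0 m, then turn right 32°, forward 2.5 m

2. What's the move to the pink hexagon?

turn left 142°, forward 10.7 m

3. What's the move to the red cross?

turn left 113°, forward 3.0 m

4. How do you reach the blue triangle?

turn right 150°, forward 11.7 m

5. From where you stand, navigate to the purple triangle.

turn right 60°, forward 2.9 m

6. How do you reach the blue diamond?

turn right 123°, forward 3.7 m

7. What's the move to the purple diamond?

turn left 163°, forward 3.5 m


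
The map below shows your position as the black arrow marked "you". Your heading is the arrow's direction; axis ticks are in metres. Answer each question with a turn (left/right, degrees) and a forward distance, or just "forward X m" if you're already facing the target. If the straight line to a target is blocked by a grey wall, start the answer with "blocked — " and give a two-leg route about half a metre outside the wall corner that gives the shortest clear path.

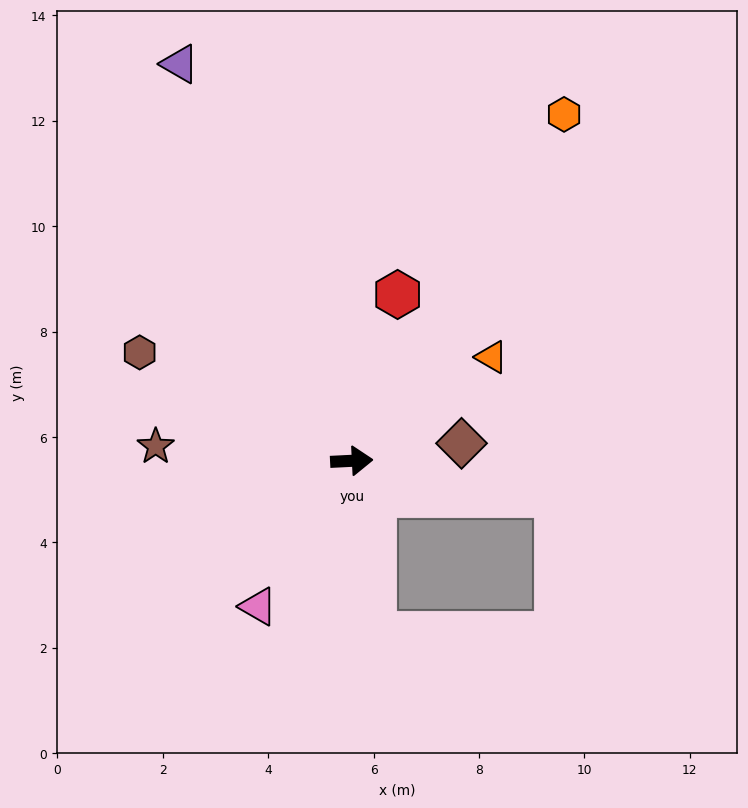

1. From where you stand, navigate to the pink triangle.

turn right 126°, forward 3.3 m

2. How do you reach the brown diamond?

turn left 6°, forward 2.1 m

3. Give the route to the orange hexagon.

turn left 56°, forward 7.7 m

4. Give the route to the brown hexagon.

turn left 150°, forward 4.5 m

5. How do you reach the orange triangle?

turn left 34°, forward 3.3 m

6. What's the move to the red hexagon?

turn left 72°, forward 3.3 m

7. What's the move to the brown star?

turn left 173°, forward 3.7 m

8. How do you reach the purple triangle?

turn left 111°, forward 8.2 m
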